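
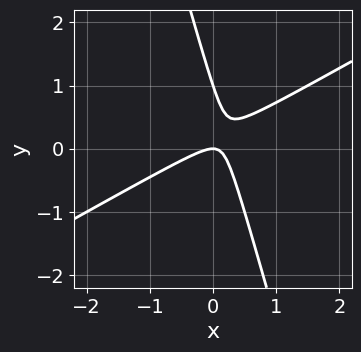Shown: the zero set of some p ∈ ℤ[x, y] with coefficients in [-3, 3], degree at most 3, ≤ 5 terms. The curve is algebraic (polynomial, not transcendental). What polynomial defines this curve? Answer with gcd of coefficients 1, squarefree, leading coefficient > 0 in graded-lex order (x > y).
1. Degree: the shape is more complex than any degree-1 curve, so deg p = 2.
2. Checking where it meets the axes: one x-axis crossing is at x = 0; the y-axis gridline crossings are at y ∈ {0, 1}.
3. The integer polynomial consistent with all of this is the stated p.

2*x^2 - 3*x*y - y^2 + y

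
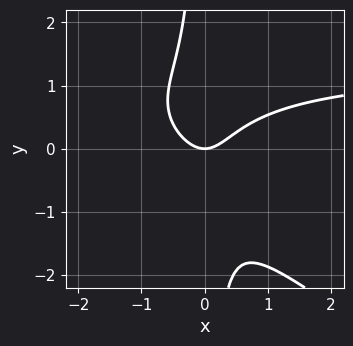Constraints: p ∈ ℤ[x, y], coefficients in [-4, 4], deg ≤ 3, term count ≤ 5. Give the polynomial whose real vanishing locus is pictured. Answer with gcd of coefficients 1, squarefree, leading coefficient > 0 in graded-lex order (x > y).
(a) The degree is 3 — a generic line meets the curve in up to 3 points.
(b) From the axis intercepts and sections: it crosses the y-axis at the gridline y = 0; one x-axis crossing is at x = 0.
(c) Assembling these constraints gives the stated polynomial.

2*x^2*y + 3*x*y^2 - 3*x^2 + 2*y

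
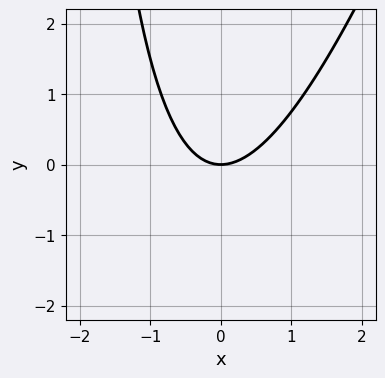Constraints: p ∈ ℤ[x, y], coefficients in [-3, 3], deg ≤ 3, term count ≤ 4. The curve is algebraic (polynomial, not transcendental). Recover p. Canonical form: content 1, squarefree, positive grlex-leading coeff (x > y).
3*x^2 - x*y - 3*y

The degree is 2 — the shape is more complex than any degree-1 curve.
Checking where it meets the axes: one y-axis crossing is at y = 0; one x-axis crossing is at x = 0.
Assembling these constraints gives the stated polynomial.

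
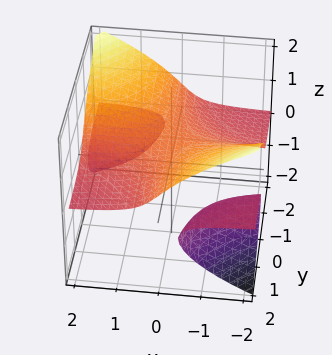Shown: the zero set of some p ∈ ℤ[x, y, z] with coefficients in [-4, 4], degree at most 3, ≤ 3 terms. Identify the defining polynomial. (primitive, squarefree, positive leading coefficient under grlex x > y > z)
3*x*y*z + 3*z^3 - 1

The picture has 3 separate pieces. They look like related sheets of one shape, so recover p as a whole.
deg p = 3. A generic line meets the surface in up to 3 points.
Against the integer gridlines: no y-intercept at any integer in the box; it misses every integer gridline on the x-axis.
Assembling these constraints gives the stated polynomial.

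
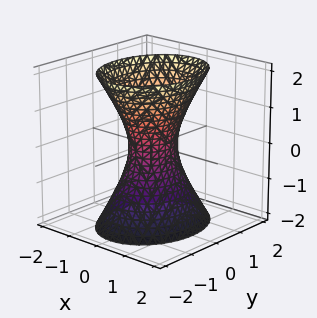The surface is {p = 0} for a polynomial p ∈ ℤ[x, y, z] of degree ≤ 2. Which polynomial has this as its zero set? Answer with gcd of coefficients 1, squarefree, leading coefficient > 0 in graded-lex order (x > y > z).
First, deg p = 2. One connected sheet with a waist; a quadric.
Then, symmetries: mirror symmetry x ↦ −x ⇒ only even powers of x; the y ↦ −y reflection is a symmetry, so y appears only in even powers; mirror symmetry z ↦ −z ⇒ only even powers of z.
Next, against the integer gridlines: no z-intercept at any integer in the box.
Finally, solving for integer coefficients yields p as stated.

3*x^2 + 2*y^2 - z^2 - 1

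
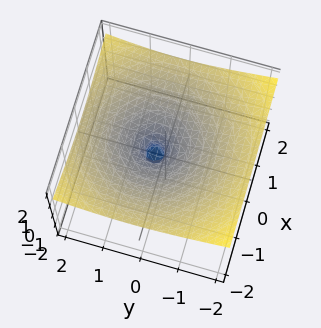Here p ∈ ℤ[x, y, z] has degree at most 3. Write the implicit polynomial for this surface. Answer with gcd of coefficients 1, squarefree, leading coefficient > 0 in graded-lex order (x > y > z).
1. The degree is 3 — the shape is more complex than any degree-2 surface.
2. From the axis intercepts and sections: one x-axis crossing is at x = 0; one z-axis crossing is at z = 0; one y-axis crossing is at y = 0.
3. The integer polynomial consistent with all of this is the stated p.

3*z^3 - 2*x^2 - 2*y^2 + y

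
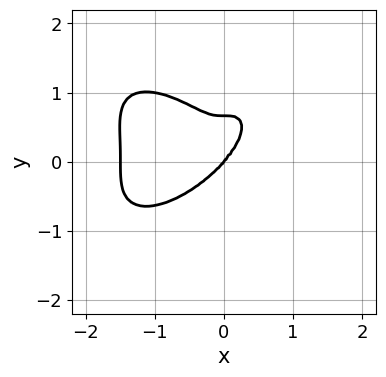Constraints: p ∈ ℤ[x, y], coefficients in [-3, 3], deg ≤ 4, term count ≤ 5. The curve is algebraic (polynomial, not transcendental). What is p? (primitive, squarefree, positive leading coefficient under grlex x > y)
2*x^4 + 3*y^4 + 3*x^3 - 2*y^3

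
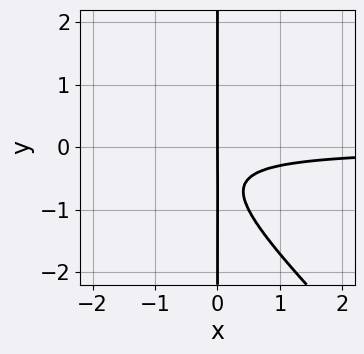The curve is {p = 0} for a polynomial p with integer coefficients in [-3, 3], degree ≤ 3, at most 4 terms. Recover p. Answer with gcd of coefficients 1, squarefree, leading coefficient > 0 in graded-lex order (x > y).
Degree: no degree-2 curve has this shape, so deg p = 3.
Against the integer gridlines: every point of the y-axis in the box is on the curve; it meets the x-axis at x = 0 (among the integer gridlines).
Assembling these constraints gives the stated polynomial.

2*x^2*y + 2*x*y^2 + 2*x*y + x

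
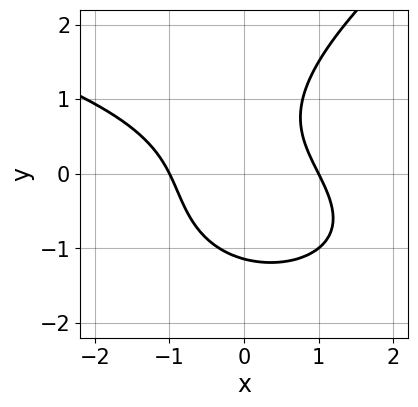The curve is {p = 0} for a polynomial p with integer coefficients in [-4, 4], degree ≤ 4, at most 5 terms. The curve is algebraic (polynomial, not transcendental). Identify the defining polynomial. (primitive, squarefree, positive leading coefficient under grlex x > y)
deg p = 3. The shape is more complex than any degree-2 curve.
From the axis intercepts and sections: the x-axis gridline crossings are at x ∈ {-1, 1}.
The integer polynomial consistent with all of this is the stated p.

x*y^2 - 2*y^3 + 3*x^2 + 3*x*y - 3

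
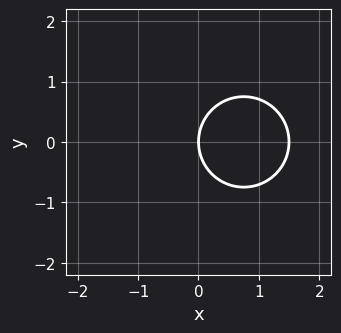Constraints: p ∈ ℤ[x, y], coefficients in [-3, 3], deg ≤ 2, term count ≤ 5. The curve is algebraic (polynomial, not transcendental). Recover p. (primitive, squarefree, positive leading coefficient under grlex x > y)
2*x^2 + 2*y^2 - 3*x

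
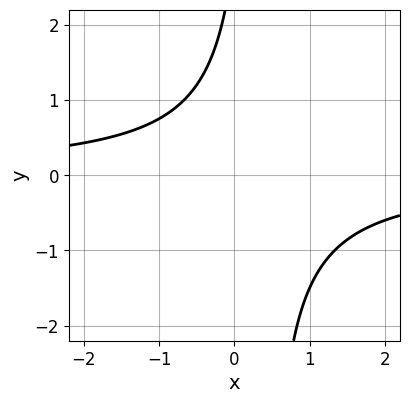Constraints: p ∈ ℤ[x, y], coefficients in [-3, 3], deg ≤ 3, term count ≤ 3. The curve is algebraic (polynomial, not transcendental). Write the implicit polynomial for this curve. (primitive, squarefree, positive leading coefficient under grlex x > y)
Degree: a generic line meets the curve in up to 2 points, so deg p = 2.
From the axis intercepts and sections: the curve avoids every integer y-axis point in the box; no x-intercept at any integer in the box.
Fitting integer coefficients to these (and the overall shape) gives p.

3*x*y - y + 3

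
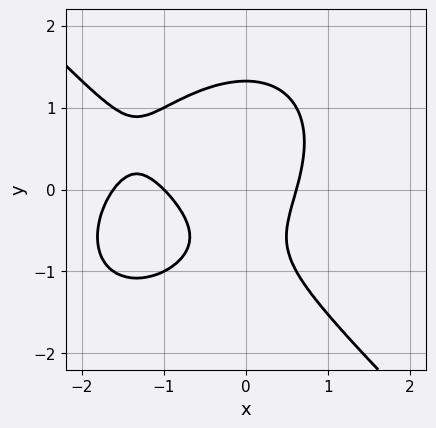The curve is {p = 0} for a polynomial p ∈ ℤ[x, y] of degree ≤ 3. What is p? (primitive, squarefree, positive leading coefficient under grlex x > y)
1. Degree: a generic line meets the curve in up to 3 points, so deg p = 3.
2. Reading off the gridlines: it crosses the x-axis at the gridline x = -1.
3. These observations pin down the coefficients.

x^3 + y^3 + 2*x^2 - y - 1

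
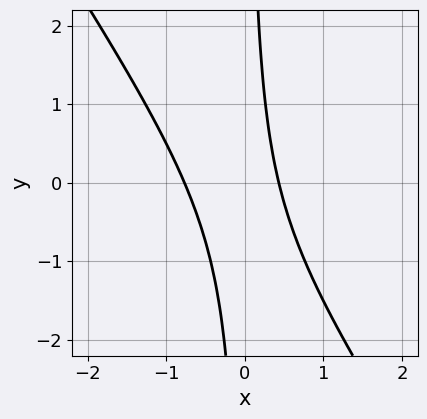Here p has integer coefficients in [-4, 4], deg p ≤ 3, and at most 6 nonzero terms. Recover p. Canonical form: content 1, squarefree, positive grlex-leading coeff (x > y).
3*x^2 + 2*x*y + x - 1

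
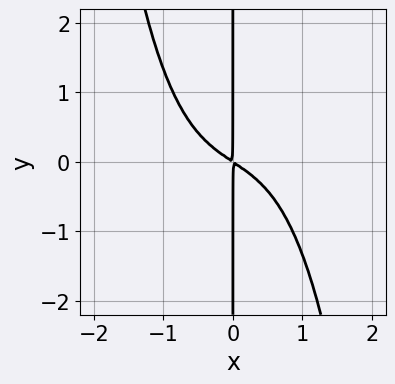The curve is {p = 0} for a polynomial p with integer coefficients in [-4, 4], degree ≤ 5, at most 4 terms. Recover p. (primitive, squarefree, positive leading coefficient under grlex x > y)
(a) The degree is 4 — no degree-3 curve has this shape.
(b) Observable constraints: every point of the y-axis in the box is on the curve.
(c) Assembling these constraints gives the stated polynomial.

2*x^4 + 2*x^2 + 3*x*y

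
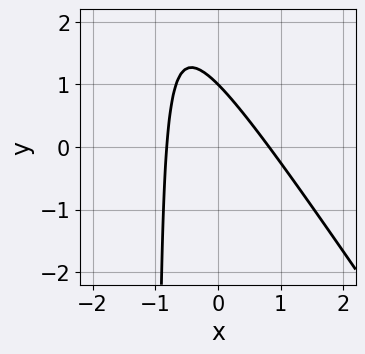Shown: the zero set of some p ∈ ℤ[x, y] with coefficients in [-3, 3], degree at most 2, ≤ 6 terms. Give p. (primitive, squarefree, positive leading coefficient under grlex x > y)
(a) The degree is 2 — no degree-1 curve has this shape.
(b) From the axis intercepts and sections: one y-axis crossing is at y = 1.
(c) Fitting integer coefficients to these (and the overall shape) gives p.

3*x^2 + 2*x*y + 2*y - 2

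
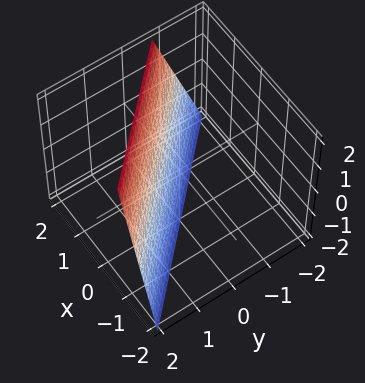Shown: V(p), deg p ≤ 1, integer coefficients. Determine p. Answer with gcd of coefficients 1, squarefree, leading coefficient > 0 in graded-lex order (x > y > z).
3*x + 3*y - z - 2

1. The degree is 1 — the surface is flat (a plane).
2. Reading off the gridlines: it crosses the z-axis at the gridline z = -2.
3. Together with the visible shape, these determine p as stated.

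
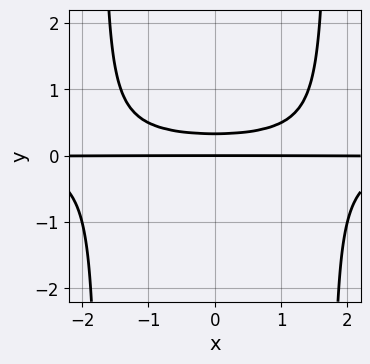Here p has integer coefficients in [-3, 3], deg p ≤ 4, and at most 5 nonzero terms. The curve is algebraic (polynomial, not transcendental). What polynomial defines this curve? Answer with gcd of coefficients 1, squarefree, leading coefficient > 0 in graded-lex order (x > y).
First, deg p = 4. No degree-3 curve has this shape.
Next, symmetries: the x ↦ −x reflection is a symmetry, so x appears only in even powers.
Next, reading off the gridlines: it meets the y-axis at y = 0 (among the integer gridlines); the visible x-axis segment lies entirely on the curve.
Finally, assembling these constraints gives the stated polynomial.

x^2*y^2 - 3*y^2 + y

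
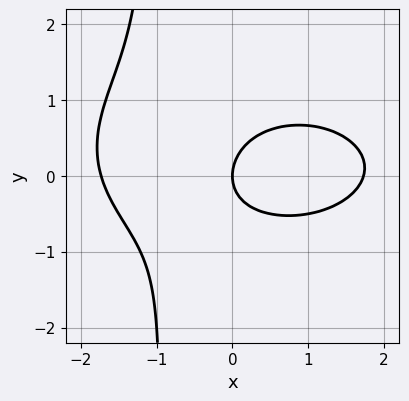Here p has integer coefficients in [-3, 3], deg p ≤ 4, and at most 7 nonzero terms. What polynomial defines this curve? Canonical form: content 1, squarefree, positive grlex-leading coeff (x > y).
x^3 + 3*x*y^2 - x*y + 3*y^2 - 3*x

1. Degree: a generic line meets the curve in up to 3 points, so deg p = 3.
2. From the visible intercepts: one y-axis crossing is at y = 0; one x-axis crossing is at x = 0.
3. Matching integer coefficients to the picture gives p.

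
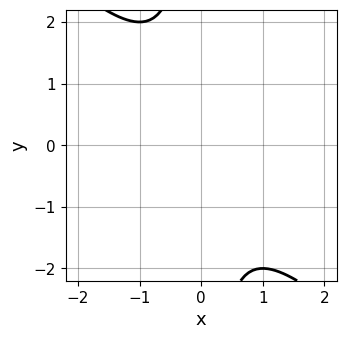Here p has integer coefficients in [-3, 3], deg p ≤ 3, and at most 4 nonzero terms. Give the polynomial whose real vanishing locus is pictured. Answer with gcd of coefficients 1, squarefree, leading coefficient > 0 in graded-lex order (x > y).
x^2 + x*y + 1

(a) Degree: a generic line meets the curve in up to 2 points, so deg p = 2.
(b) From the visible intercepts: no y-intercept at any integer in the box; no x-intercept at any integer in the box.
(c) These observations pin down the coefficients.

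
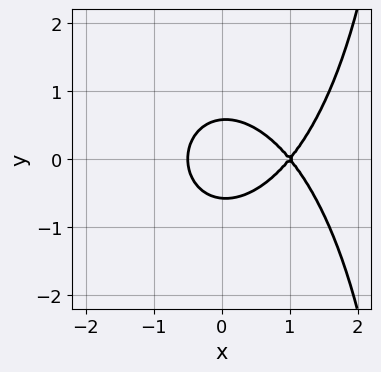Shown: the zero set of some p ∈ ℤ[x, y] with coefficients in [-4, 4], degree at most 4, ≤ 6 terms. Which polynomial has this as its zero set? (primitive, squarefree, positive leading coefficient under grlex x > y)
deg p = 3. A generic line meets the curve in up to 3 points.
Symmetries: it's symmetric under y → −y, forcing even powers of y.
Reading off the gridlines: it meets the x-axis at x = 1 (among the integer gridlines).
Putting this together gives p.

2*x^3 + x*y^2 - 3*x^2 - 3*y^2 + 1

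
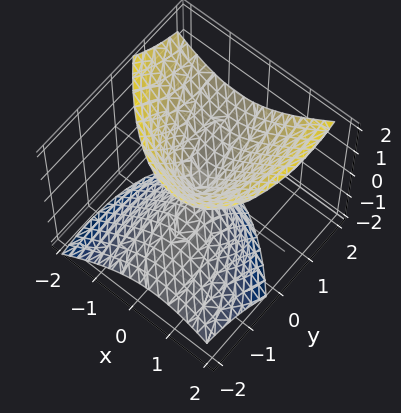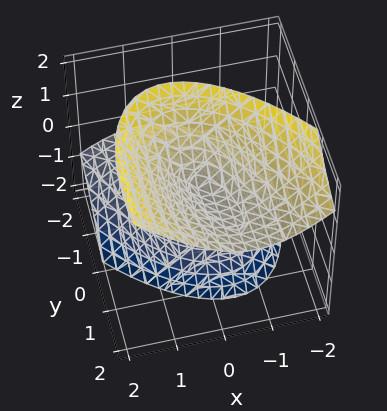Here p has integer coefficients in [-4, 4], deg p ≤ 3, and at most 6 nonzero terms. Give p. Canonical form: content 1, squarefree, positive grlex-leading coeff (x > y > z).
3*x^2 + 2*x*y + y^2 - 3*y*z - 2*z^2

First, I count 2 distinct pieces.
Next, the degree is 2 — no degree-1 surface has this shape.
Then, from the axis intercepts and sections: one z-axis crossing is at z = 0; it crosses the x-axis at the gridline x = 0.
Finally, fitting integer coefficients to these (and the overall shape) gives p.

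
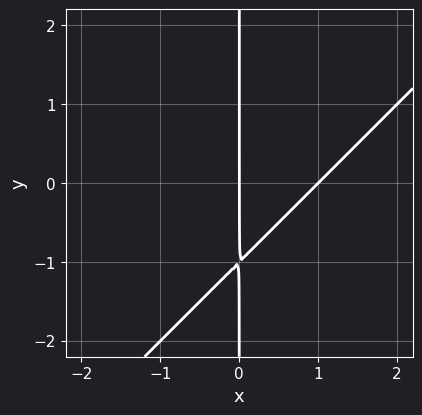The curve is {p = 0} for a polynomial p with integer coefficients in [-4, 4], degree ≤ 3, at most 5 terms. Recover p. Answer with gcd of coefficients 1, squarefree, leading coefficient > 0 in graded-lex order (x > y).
(a) The degree is 2 — the shape is more complex than any degree-1 curve.
(b) Reading off the gridlines: every point of the y-axis in the box is on the curve; among the integer gridlines, it crosses the x-axis at x ∈ {0, 1}.
(c) The integer polynomial consistent with all of this is the stated p.

x^2 - x*y - x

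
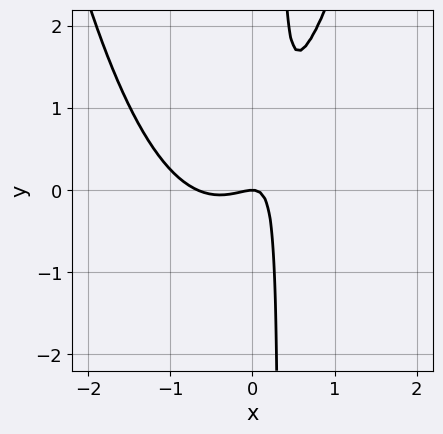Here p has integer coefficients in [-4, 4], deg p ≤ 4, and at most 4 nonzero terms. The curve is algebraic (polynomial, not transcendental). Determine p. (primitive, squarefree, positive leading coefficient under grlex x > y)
(a) The degree is 3 — no degree-2 curve has this shape.
(b) Observable constraints: one y-axis crossing is at y = 0; it crosses the x-axis at the gridline x = 0.
(c) Solving for integer coefficients yields p as stated.

3*x^3 + 2*x^2 - 3*x*y + y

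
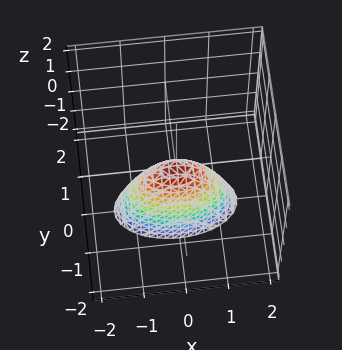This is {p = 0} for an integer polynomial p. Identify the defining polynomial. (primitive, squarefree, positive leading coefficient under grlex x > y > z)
(a) deg p = 2.
(b) Symmetries: the y ↦ −y reflection is a symmetry, so y appears only in even powers; mirror symmetry x ↦ −x ⇒ only even powers of x.
(c) From the visible intercepts: it crosses the y-axis at the gridline y = 0; one x-axis crossing is at x = 0; it crosses the z-axis at the gridline z = 0.
(d) Assembling these constraints gives the stated polynomial.

x^2 + 3*y^2 + z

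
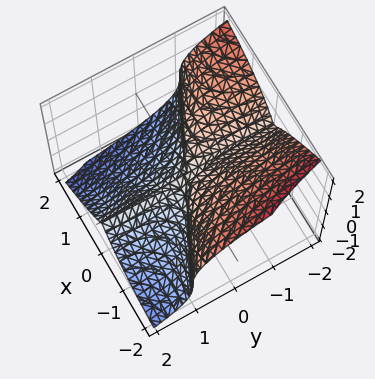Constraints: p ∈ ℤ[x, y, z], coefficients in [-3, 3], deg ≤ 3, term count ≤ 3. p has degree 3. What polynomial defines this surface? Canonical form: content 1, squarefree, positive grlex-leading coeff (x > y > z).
x^3 + 2*x^2*y + 2*z^3

First, the degree is 3 — a generic line meets the surface in up to 3 points.
Then, against the integer gridlines: it meets the z-axis at z = 0 (among the integer gridlines); it crosses the x-axis at the gridline x = 0; every point of the y-axis in the box is on the surface.
Finally, solving for integer coefficients yields p as stated.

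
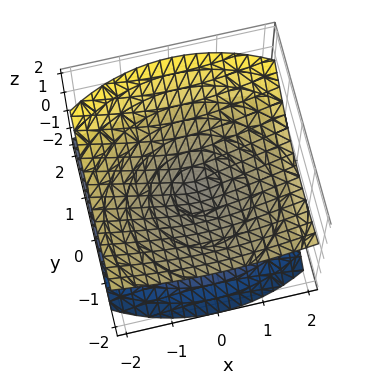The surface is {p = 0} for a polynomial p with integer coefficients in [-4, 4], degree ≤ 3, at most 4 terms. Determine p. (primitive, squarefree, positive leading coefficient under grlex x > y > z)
There are 2 components. Treating them together as one polynomial.
The degree is 2 — no degree-1 surface has this shape.
Reading off the gridlines: it meets the x-axis at x = 0 (among the integer gridlines); it crosses the y-axis at the gridline y = 0; one z-axis crossing is at z = 0.
Matching integer coefficients to the picture gives p.

x^2 + y^2 + 2*y*z - 3*z^2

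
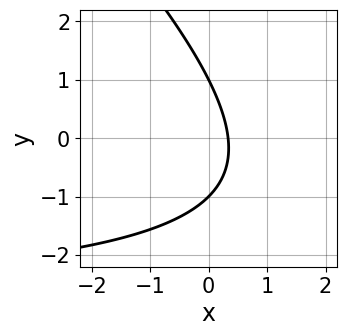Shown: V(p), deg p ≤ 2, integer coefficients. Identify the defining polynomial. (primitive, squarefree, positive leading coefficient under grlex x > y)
x*y + y^2 + 3*x - 1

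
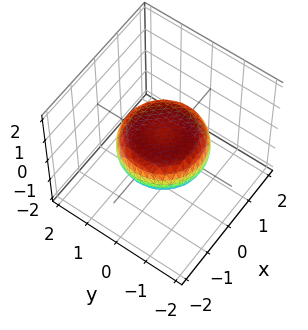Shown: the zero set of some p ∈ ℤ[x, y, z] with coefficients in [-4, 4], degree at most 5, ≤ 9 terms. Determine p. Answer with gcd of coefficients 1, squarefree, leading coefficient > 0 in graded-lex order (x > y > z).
First, degree: no degree-3 surface has this shape, so deg p = 4.
Next, symmetry: the surface is invariant under rotation about z: p = q(x² + y², z).
Then, against the integer gridlines: a circular section at z = 0 has radius between 1 and 2.
Finally, the integer polynomial consistent with all of this is the stated p.

x^4 + 2*x^2*y^2 + y^4 - x^2 - y^2 + 3*z^2 - 1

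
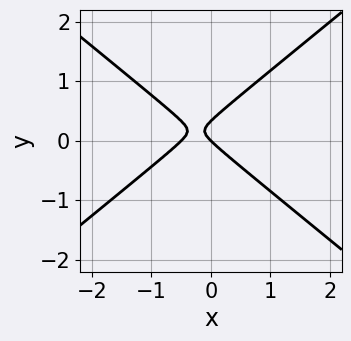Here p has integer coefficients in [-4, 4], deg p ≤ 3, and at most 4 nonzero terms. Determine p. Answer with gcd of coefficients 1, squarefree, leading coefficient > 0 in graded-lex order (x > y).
2*x^2 - 3*y^2 + x + y

Degree: no degree-1 curve has this shape, so deg p = 2.
Reading off the gridlines: one x-axis crossing is at x = 0; one y-axis crossing is at y = 0.
Assembling these constraints gives the stated polynomial.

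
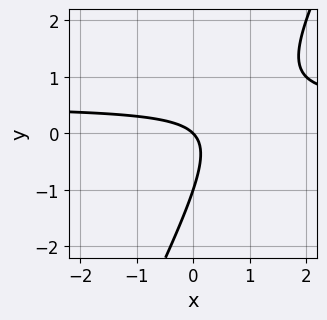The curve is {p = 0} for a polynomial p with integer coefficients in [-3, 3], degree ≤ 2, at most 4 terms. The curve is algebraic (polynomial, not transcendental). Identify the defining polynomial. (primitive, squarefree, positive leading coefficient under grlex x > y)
2*x*y - y^2 - x - y

(a) Degree: no degree-1 curve has this shape, so deg p = 2.
(b) Reading off the gridlines: among the integer gridlines, it crosses the y-axis at y ∈ {-1, 0}; it crosses the x-axis at the gridline x = 0.
(c) Assembling these constraints gives the stated polynomial.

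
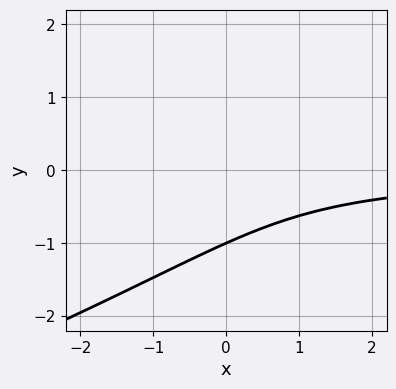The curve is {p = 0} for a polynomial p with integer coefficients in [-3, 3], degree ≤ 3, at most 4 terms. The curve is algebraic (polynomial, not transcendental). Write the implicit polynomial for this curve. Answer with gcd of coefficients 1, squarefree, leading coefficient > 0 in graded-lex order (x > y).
x*y^2 - 3*y^3 - 3*x*y - 3

1. deg p = 3. No degree-2 curve has this shape.
2. Reading off the gridlines: one y-axis crossing is at y = -1; no x-intercept at any integer in the box.
3. The integer polynomial consistent with all of this is the stated p.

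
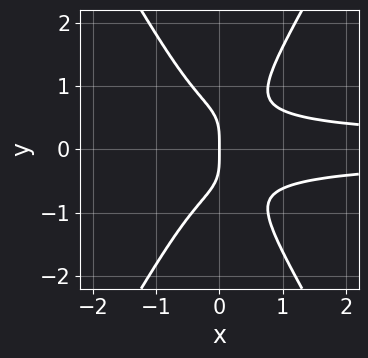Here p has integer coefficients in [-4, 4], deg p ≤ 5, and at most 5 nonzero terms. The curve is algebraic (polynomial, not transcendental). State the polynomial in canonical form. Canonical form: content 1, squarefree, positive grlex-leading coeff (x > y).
Degree: the shape is more complex than any degree-3 curve, so deg p = 4.
Symmetries: mirror symmetry y ↦ −y ⇒ only even powers of y.
From the axis intercepts and sections: it crosses the y-axis at the gridline y = 0; it crosses the x-axis at the gridline x = 0.
Putting this together gives p.

3*x^2*y^2 - y^4 - x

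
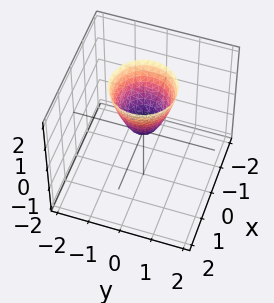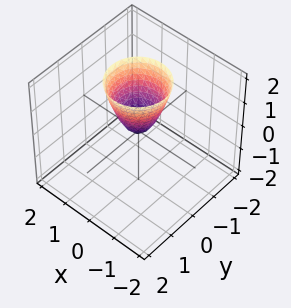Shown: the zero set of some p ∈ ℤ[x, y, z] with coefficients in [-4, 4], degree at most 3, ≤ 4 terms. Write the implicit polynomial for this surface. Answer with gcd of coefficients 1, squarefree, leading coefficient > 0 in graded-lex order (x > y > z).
2*x^2 + 2*y^2 - z

(a) deg p = 2. A single bowl opening along one axis; a quadric.
(b) Symmetries: rotational symmetry about the z-axis ⇒ p depends on x, y only through x² + y².
(c) Checking where it meets the axes: a circular section at z = 1 has radius between 0 and 1; it crosses the z-axis at the gridline z = 0.
(d) Fitting integer coefficients to these (and the overall shape) gives p.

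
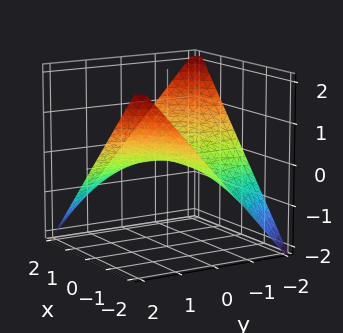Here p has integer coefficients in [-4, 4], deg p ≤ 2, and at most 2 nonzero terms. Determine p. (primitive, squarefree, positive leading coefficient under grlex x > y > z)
x*y + 2*z

First, deg p = 2. A saddle surface; a quadric.
Then, against the integer gridlines: the visible x-axis segment lies entirely on the surface; it crosses the z-axis at the gridline z = 0; the visible y-axis segment lies entirely on the surface.
Finally, together with the visible shape, these determine p as stated.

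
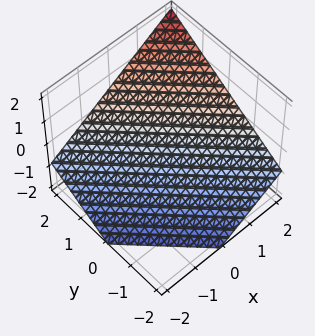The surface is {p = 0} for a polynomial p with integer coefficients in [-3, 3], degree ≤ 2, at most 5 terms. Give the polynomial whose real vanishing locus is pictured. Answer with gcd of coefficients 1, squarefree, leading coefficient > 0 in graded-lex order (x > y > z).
2*x + 2*y - 3*z - 2

1. Degree: every cross-section is a straight line — this is a plane, so deg p = 1.
2. Checking where it meets the axes: it meets the y-axis at y = 1 (among the integer gridlines); it meets the x-axis at x = 1 (among the integer gridlines).
3. Putting this together gives p.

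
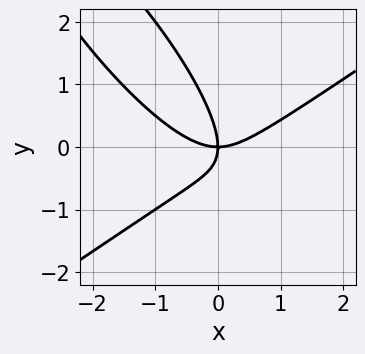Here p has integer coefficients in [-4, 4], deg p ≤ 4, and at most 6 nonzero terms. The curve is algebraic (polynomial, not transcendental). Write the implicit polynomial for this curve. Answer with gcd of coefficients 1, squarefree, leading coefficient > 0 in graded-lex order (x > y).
1. Degree: no degree-2 curve has this shape, so deg p = 3.
2. Reading off the gridlines: one y-axis crossing is at y = 0; one x-axis crossing is at x = 0.
3. Together with the visible shape, these determine p as stated.

2*x^3 - 3*x*y^2 - 2*y^3 - 3*x*y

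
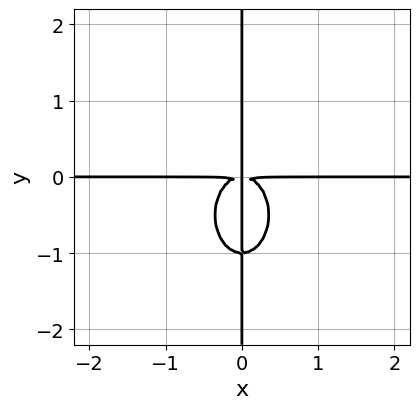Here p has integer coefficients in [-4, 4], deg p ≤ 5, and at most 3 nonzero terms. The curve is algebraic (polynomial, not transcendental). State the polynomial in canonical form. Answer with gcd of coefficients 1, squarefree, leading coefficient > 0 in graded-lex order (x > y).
2*x^3*y + x*y^3 + x*y^2

1. deg p = 4.
2. Observable constraints: the visible y-axis segment lies entirely on the curve; every point of the x-axis in the box is on the curve.
3. Putting this together gives p.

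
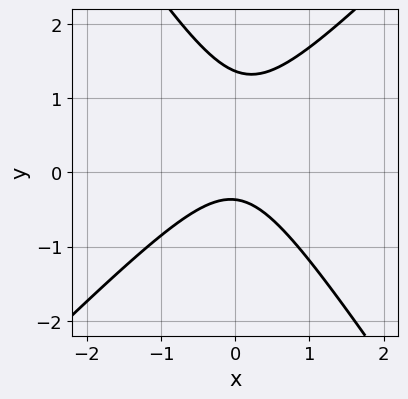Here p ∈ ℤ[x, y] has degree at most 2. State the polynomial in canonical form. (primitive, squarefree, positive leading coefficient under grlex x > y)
3*x^2 - x*y - 2*y^2 + 2*y + 1

1. Degree: no degree-1 curve has this shape, so deg p = 2.
2. Against the integer gridlines: the curve avoids every integer x-axis point in the box.
3. Fitting integer coefficients to these (and the overall shape) gives p.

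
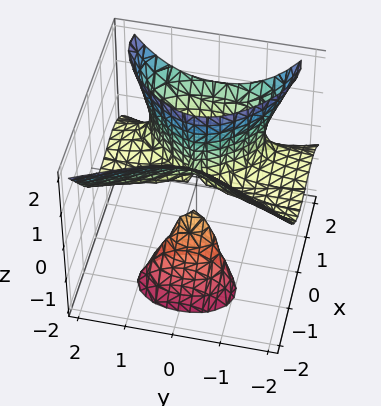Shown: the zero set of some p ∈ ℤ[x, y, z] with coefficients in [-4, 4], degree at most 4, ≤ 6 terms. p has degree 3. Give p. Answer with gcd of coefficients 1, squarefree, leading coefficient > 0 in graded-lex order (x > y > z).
(a) The picture has 2 separate pieces. Treating them together as one polynomial.
(b) deg p = 3. No degree-2 surface has this shape.
(c) Reading off the gridlines: every point of the y-axis in the box is on the surface; the visible z-axis segment lies entirely on the surface.
(d) Assembling these constraints gives the stated polynomial.

2*x^3 - 2*x*z^2 + 2*y^2*z - 3*x^2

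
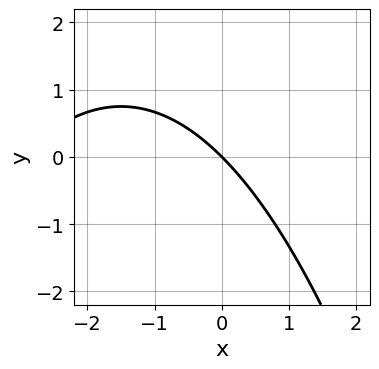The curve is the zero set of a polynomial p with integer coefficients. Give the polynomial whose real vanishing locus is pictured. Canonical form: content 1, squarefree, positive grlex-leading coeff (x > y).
deg p = 2. A generic line meets the curve in up to 2 points.
From the visible intercepts: one x-axis crossing is at x = 0; it meets the y-axis at y = 0 (among the integer gridlines).
Matching integer coefficients to the picture gives p.

x^2 + 3*x + 3*y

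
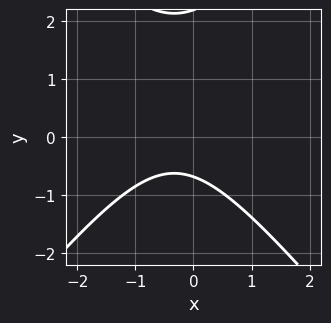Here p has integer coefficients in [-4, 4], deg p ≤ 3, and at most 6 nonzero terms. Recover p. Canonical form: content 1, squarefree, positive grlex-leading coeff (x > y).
3*x^2 - 2*y^2 + 2*x + 3*y + 3

The degree is 2 — no degree-1 curve has this shape.
From the axis intercepts and sections: no x-intercept at any integer in the box.
The integer polynomial consistent with all of this is the stated p.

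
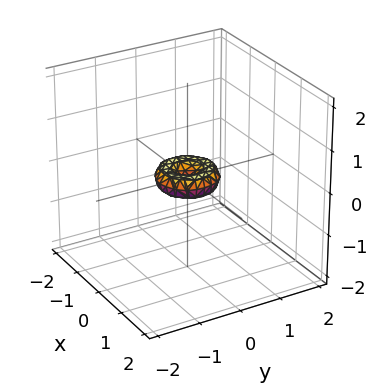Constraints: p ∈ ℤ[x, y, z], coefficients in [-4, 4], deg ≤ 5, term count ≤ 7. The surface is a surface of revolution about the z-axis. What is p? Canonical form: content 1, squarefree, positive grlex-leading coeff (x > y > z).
First, degree: the shape is more complex than any degree-3 surface, so deg p = 4.
Then, symmetries: the z-axis is an axis of rotation, so x and y enter only as x² + y².
Then, checking where it meets the axes: a circular section at z = 0 has radius between 0 and 1; one x-axis crossing is at x = 0.
Finally, matching integer coefficients to the picture gives p.

2*x^4 + 4*x^2*y^2 + 2*y^4 - x^2 - y^2 + 2*z^2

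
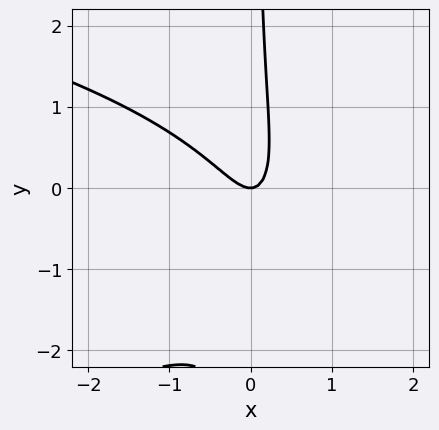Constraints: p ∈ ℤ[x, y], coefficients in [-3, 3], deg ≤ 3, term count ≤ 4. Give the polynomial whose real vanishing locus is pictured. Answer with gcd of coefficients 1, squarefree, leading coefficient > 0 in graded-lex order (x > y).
2*x*y^2 + 3*x^2 + 2*x*y - y

(a) The degree is 3 — a generic line meets the curve in up to 3 points.
(b) Observable constraints: it crosses the y-axis at the gridline y = 0; one x-axis crossing is at x = 0.
(c) These observations pin down the coefficients.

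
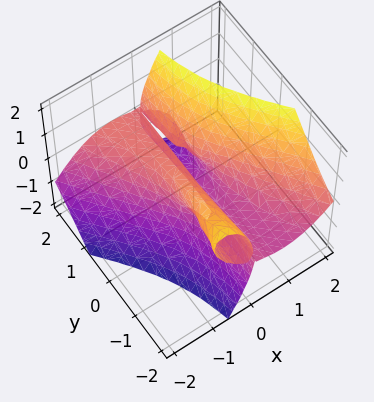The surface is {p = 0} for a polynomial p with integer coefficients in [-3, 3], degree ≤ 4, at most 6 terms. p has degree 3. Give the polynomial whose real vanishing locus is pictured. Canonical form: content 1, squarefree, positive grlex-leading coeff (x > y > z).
3*x^3 + 2*x^2*y + 3*x*y*z - z^3 - x

First, degree: the shape is more complex than any degree-2 surface, so deg p = 3.
Then, from the visible intercepts: it crosses the z-axis at the gridline z = 0; every point of the y-axis in the box is on the surface.
Finally, together with the visible shape, these determine p as stated.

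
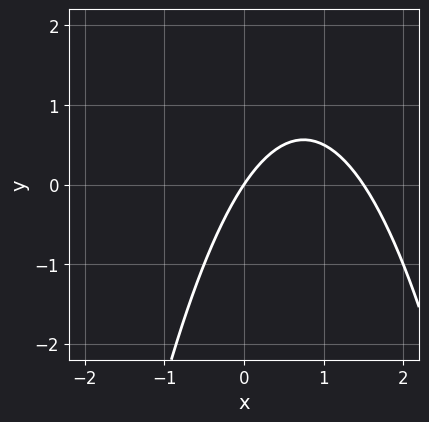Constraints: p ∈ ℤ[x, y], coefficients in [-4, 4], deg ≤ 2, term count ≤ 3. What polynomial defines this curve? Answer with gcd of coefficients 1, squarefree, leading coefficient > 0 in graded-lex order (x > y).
2*x^2 - 3*x + 2*y

First, degree: the shape is more complex than any degree-1 curve, so deg p = 2.
Next, from the axis intercepts and sections: it meets the x-axis at x = 0 (among the integer gridlines); it crosses the y-axis at the gridline y = 0.
Finally, matching integer coefficients to the picture gives p.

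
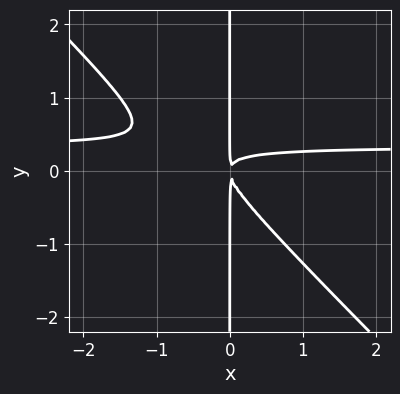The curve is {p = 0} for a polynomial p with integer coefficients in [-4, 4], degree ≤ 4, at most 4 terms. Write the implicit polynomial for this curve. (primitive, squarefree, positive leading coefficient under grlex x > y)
First, degree: no degree-2 curve has this shape, so deg p = 3.
Then, checking where it meets the axes: the visible y-axis segment lies entirely on the curve.
Finally, these observations pin down the coefficients.

3*x^2*y + 3*x*y^2 - x^2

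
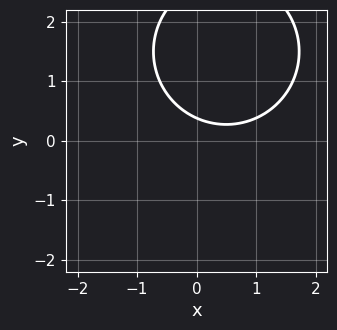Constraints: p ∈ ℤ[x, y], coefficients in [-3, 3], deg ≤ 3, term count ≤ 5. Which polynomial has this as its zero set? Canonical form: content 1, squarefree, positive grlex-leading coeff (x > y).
x^2 + y^2 - x - 3*y + 1

deg p = 2. A generic line meets the curve in up to 2 points.
Observable constraints: the curve avoids every integer x-axis point in the box.
Together with the visible shape, these determine p as stated.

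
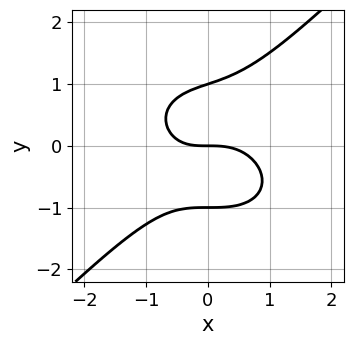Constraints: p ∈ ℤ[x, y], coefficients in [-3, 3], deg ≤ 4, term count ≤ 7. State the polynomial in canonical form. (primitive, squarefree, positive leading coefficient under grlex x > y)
2*x^3 + x*y^2 - 3*y^3 + x*y + 3*y

First, the degree is 3 — no degree-2 curve has this shape.
Then, reading off the gridlines: the y-axis gridline crossings are at y ∈ {-1, 0, 1}; it crosses the x-axis at the gridline x = 0.
Finally, solving for integer coefficients yields p as stated.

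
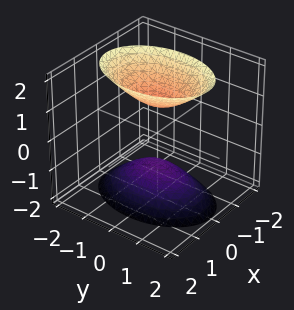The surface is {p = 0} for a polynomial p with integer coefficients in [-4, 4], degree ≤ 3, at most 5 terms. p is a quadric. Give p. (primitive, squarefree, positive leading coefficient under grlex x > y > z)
2*x^2 + y^2 - z^2 + 1

1. There are 2 components.
2. The degree is 2 — two separate bowl-shaped sheets opening away from each other; a quadric.
3. Symmetries: mirror symmetry x ↦ −x ⇒ only even powers of x; mirror symmetry y ↦ −y ⇒ only even powers of y; mirror symmetry z ↦ −z ⇒ only even powers of z.
4. Reading off the gridlines: it misses every integer gridline on the y-axis; no x-intercept at any integer in the box; the z-axis gridline crossings are at z ∈ {-1, 1}.
5. Assembling these constraints gives the stated polynomial.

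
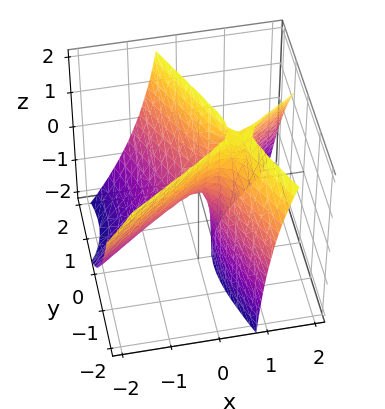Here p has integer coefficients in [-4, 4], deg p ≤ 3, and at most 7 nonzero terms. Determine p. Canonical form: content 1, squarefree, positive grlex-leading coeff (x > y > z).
3*x^2 - 3*x*y - 3*x*z - 2*y^2 + z

The degree is 2 — no degree-1 surface has this shape.
Reading off the gridlines: it meets the y-axis at y = 0 (among the integer gridlines); it meets the z-axis at z = 0 (among the integer gridlines).
Assembling these constraints gives the stated polynomial.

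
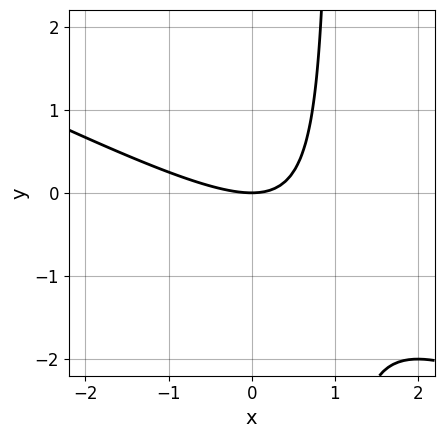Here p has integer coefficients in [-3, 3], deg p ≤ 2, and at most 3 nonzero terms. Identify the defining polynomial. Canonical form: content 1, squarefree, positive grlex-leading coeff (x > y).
x^2 + 2*x*y - 2*y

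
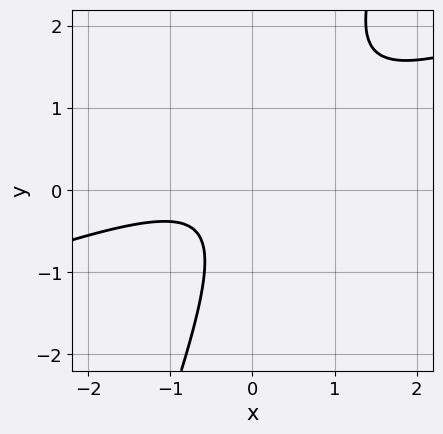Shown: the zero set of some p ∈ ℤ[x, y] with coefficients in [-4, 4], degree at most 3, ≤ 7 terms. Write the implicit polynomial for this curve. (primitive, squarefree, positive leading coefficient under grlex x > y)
x^2 - 3*x*y + y^2 + x + 1

First, the degree is 2 — no degree-1 curve has this shape.
Then, reading off the gridlines: the curve avoids every integer y-axis point in the box; it misses every integer gridline on the x-axis.
Finally, together with the visible shape, these determine p as stated.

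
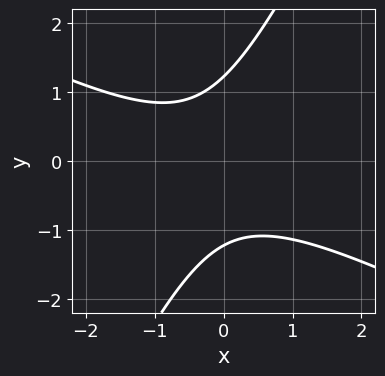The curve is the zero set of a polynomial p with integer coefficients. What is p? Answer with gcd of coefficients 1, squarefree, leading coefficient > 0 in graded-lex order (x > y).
(a) deg p = 2.
(b) Observable constraints: no x-intercept at any integer in the box.
(c) Fitting integer coefficients to these (and the overall shape) gives p.

2*x^2 + 3*x*y - 2*y^2 + x + 3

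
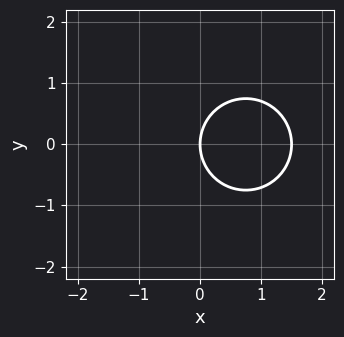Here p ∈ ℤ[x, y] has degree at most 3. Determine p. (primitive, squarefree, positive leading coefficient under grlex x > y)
2*x^2 + 2*y^2 - 3*x

The degree is 2 — no degree-1 curve has this shape.
Symmetries: the y ↦ −y reflection is a symmetry, so y appears only in even powers.
From the visible intercepts: it crosses the x-axis at the gridline x = 0; it crosses the y-axis at the gridline y = 0.
Assembling these constraints gives the stated polynomial.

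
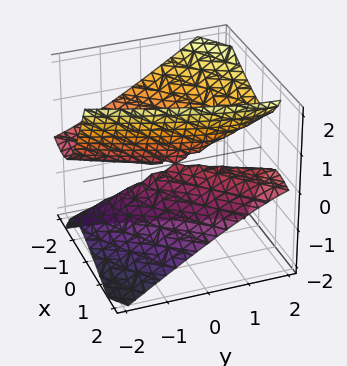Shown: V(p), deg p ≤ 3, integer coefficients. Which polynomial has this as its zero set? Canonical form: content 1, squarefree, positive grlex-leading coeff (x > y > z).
2*x^2 - 3*x*y + 3*x*z + y^2 - 2*z^2

First, there are 2 components. They look like related sheets of one shape, so recover p as a whole.
Then, degree: a generic line meets the surface in up to 2 points, so deg p = 2.
Then, from the axis intercepts and sections: it crosses the y-axis at the gridline y = 0; it crosses the x-axis at the gridline x = 0; it meets the z-axis at z = 0 (among the integer gridlines).
Finally, matching integer coefficients to the picture gives p.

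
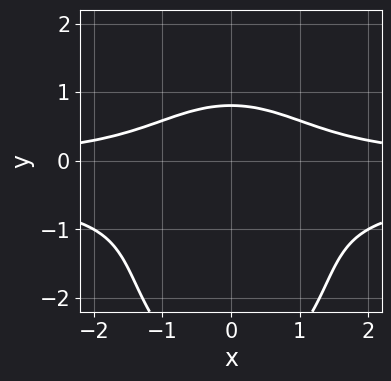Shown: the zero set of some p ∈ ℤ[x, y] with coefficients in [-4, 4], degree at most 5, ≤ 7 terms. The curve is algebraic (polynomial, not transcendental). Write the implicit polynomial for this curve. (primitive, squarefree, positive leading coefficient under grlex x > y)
2*x^2*y^2 + y^4 + x^2*y + 3*y^3 - 2

1. The degree is 4 — the shape is more complex than any degree-3 curve.
2. Symmetries: it's symmetric under x → −x, forcing even powers of x.
3. Reading off the gridlines: the curve avoids every integer x-axis point in the box.
4. Solving for integer coefficients yields p as stated.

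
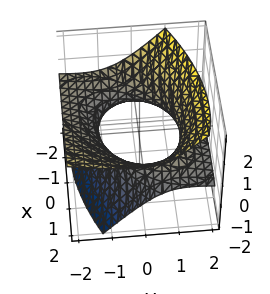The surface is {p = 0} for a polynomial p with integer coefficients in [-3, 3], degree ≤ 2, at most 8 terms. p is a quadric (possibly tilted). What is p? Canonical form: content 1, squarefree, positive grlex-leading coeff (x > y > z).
1. The degree is 2 — a generic line meets the surface in up to 2 points.
2. Against the integer gridlines: it misses every integer gridline on the z-axis.
3. Putting this together gives p.

x^2 - x*y + y^2 + 3*y*z - 3*z^2 - 2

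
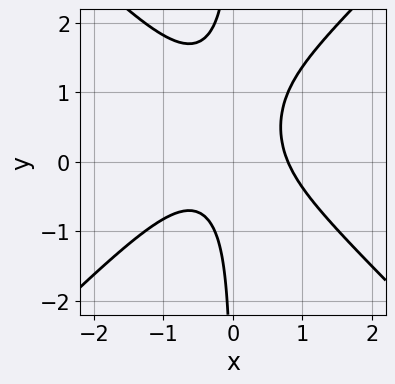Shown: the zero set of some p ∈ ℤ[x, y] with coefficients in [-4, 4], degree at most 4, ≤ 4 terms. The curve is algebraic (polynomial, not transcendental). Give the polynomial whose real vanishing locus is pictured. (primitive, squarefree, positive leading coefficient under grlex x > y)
First, deg p = 3. The shape is more complex than any degree-2 curve.
Then, against the integer gridlines: the curve avoids every integer y-axis point in the box.
Finally, fitting integer coefficients to these (and the overall shape) gives p.

2*x^3 - 2*x*y^2 + 2*x*y - 1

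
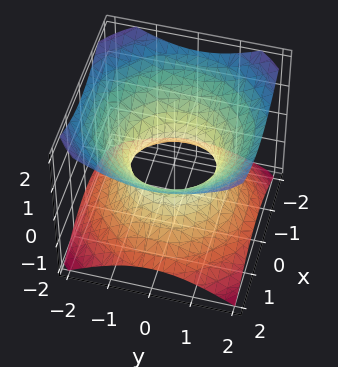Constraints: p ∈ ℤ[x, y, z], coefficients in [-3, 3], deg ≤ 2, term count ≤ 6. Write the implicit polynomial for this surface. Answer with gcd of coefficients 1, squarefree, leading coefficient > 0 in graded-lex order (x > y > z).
2*x^2 + 2*y^2 - 3*z^2 - 2

1. The degree is 2 — one connected sheet with a waist; a quadric.
2. By symmetry, the z-axis is an axis of rotation, so x and y enter only as x² + y²; the z ↦ −z reflection is a symmetry, so z appears only in even powers.
3. From the visible intercepts: the x-axis gridline crossings are at x ∈ {-1, 1}; a circular section at z = 0 has radius exactly 1; among the integer gridlines, it crosses the y-axis at y ∈ {-1, 1}; no z-intercept at any integer in the box.
4. Matching integer coefficients to the picture gives p.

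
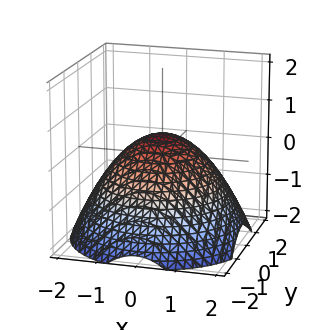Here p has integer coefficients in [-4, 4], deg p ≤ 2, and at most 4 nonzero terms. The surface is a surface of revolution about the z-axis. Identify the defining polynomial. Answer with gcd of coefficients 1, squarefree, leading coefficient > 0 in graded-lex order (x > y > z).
x^2 + y^2 + 2*z - 1

(a) deg p = 2. The shape is more complex than any degree-1 surface.
(b) By symmetry, the surface is invariant under rotation about z: p = q(x² + y², z).
(c) Reading off the gridlines: among the integer gridlines, it crosses the x-axis at x ∈ {-1, 1}; a circular section at z = -1 has radius between 1 and 2; among the integer gridlines, it crosses the y-axis at y ∈ {-1, 1}.
(d) Together with the visible shape, these determine p as stated.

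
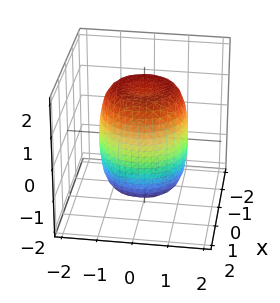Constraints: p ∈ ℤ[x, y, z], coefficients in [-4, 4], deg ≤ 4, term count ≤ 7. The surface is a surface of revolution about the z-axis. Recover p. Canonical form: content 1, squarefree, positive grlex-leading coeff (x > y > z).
deg p = 4.
Symmetry: the surface is invariant under rotation about z: p = q(x² + y², z).
Reading off the gridlines: a circular section at z = -1 has radius between 1 and 2.
Fitting integer coefficients to these (and the overall shape) gives p.

2*x^4 + 4*x^2*y^2 + 2*y^4 - 2*x^2 - 2*y^2 + z^2 - 2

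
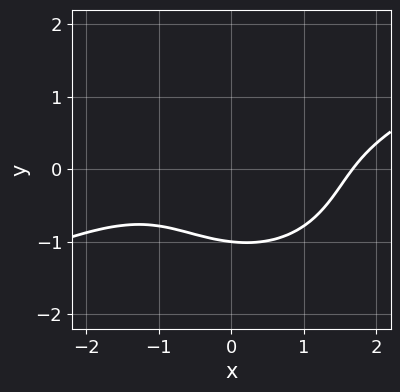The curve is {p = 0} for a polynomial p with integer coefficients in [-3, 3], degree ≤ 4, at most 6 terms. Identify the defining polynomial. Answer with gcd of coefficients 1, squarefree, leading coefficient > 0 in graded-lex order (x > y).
x^3 - 2*x^2*y - 3*y^3 - x - 3

(a) deg p = 3.
(b) Reading off the gridlines: it crosses the y-axis at the gridline y = -1.
(c) The integer polynomial consistent with all of this is the stated p.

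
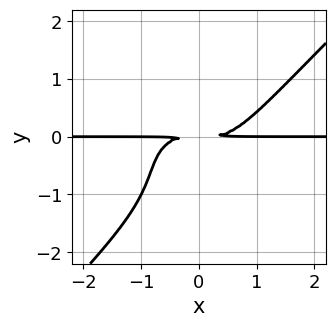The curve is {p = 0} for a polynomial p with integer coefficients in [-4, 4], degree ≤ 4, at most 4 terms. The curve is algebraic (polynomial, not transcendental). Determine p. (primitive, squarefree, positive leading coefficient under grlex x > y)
First, degree: no degree-3 curve has this shape, so deg p = 4.
Next, from the visible intercepts: every point of the x-axis in the box is on the curve.
Finally, matching integer coefficients to the picture gives p.

2*x^3*y - 2*y^4 - 3*y^3 - 3*y^2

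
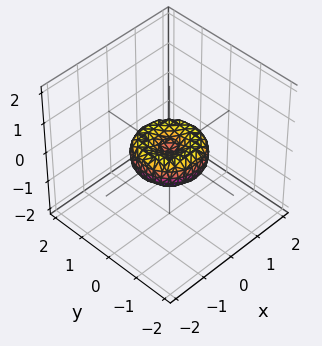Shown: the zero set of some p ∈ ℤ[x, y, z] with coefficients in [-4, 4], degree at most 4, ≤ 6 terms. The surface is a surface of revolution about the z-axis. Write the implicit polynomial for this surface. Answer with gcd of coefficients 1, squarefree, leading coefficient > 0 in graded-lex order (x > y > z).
First, degree: the shape is more complex than any degree-3 surface, so deg p = 4.
Then, by symmetry, the surface is invariant under rotation about z: p = q(x² + y², z).
Then, from the visible intercepts: among the integer gridlines, it crosses the y-axis at y ∈ {-1, 0, 1}; among the integer gridlines, it crosses the x-axis at x ∈ {-1, 0, 1}; a circular section at z = 0 has radius exactly 1.
Finally, fitting integer coefficients to these (and the overall shape) gives p.

2*x^4 + 4*x^2*y^2 + 2*y^4 - 2*x^2 - 2*y^2 + 3*z^2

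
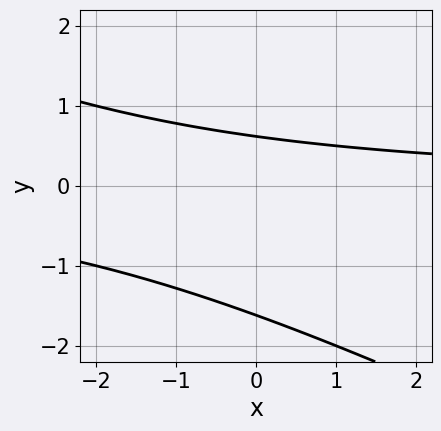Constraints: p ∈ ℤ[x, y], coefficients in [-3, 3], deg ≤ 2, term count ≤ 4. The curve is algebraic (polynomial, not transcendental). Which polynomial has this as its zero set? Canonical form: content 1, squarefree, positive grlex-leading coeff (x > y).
x*y + 2*y^2 + 2*y - 2

(a) The degree is 2 — no degree-1 curve has this shape.
(b) Observable constraints: the curve avoids every integer x-axis point in the box.
(c) These observations pin down the coefficients.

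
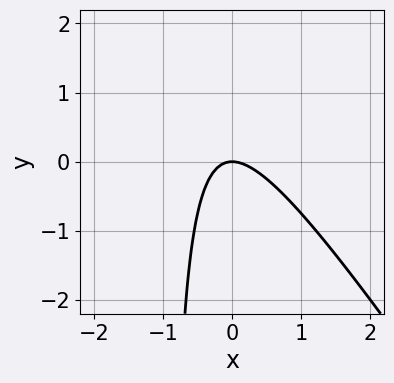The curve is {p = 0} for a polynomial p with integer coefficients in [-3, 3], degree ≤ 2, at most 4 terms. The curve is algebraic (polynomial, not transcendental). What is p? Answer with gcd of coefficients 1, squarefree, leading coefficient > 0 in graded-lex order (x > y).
Degree: no degree-1 curve has this shape, so deg p = 2.
From the visible intercepts: it meets the y-axis at y = 0 (among the integer gridlines); one x-axis crossing is at x = 0.
Together with the visible shape, these determine p as stated.

3*x^2 + 2*x*y + 2*y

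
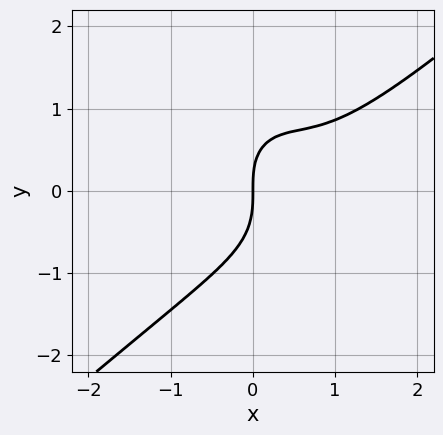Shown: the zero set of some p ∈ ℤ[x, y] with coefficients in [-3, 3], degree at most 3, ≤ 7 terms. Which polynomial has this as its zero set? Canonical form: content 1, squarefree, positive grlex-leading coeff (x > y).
(a) Degree: a generic line meets the curve in up to 3 points, so deg p = 3.
(b) Checking where it meets the axes: one y-axis crossing is at y = 0; it crosses the x-axis at the gridline x = 0.
(c) Fitting integer coefficients to these (and the overall shape) gives p.

3*x^3 - 2*x^2*y - 2*y^3 - 3*x^2 + 3*x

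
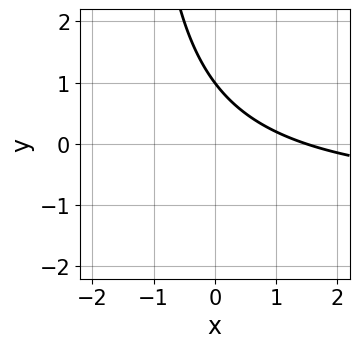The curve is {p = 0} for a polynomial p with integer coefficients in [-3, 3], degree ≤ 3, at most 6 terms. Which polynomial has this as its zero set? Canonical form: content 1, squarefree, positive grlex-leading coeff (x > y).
(a) deg p = 2. A generic line meets the curve in up to 2 points.
(b) Reading off the gridlines: it crosses the y-axis at the gridline y = 1.
(c) Assembling these constraints gives the stated polynomial.

2*x*y + 2*x + 3*y - 3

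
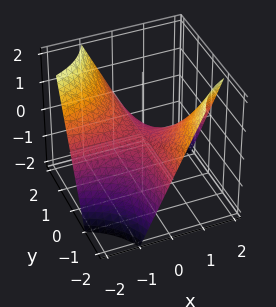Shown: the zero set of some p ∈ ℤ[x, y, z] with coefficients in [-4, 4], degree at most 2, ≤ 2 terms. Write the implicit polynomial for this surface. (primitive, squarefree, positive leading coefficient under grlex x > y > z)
x*y + z

First, deg p = 2.
Then, from the axis intercepts and sections: it meets the z-axis at z = 0 (among the integer gridlines); the visible x-axis segment lies entirely on the surface; every point of the y-axis in the box is on the surface.
Finally, the integer polynomial consistent with all of this is the stated p.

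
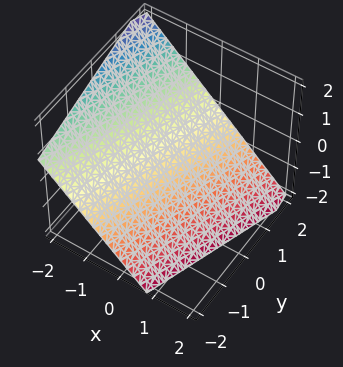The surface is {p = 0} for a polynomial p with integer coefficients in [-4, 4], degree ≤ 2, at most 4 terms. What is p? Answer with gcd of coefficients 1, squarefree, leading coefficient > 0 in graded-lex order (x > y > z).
3*x - y + 3*z + 2

1. Degree: the surface is flat (a plane), so deg p = 1.
2. From the visible intercepts: it crosses the y-axis at the gridline y = 2.
3. Together with the visible shape, these determine p as stated.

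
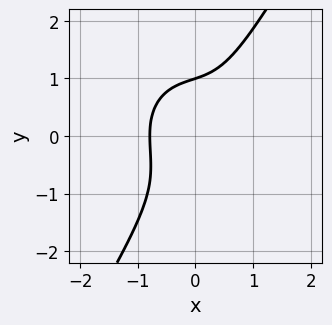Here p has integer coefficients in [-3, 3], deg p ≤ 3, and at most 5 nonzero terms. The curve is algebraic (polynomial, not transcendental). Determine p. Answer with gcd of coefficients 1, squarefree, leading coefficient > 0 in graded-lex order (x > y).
First, deg p = 3. A generic line meets the curve in up to 3 points.
Then, checking where it meets the axes: one y-axis crossing is at y = 1.
Finally, solving for integer coefficients yields p as stated.

2*x^3 + x*y^2 - y^3 + 1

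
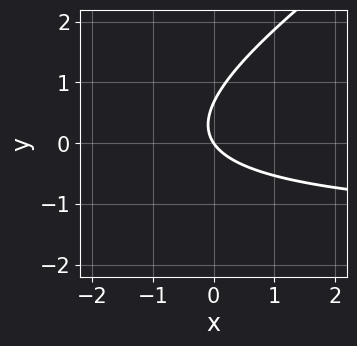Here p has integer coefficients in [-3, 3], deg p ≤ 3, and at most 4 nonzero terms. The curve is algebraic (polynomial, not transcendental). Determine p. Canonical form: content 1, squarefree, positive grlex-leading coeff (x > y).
1. The degree is 2 — the shape is more complex than any degree-1 curve.
2. Against the integer gridlines: it meets the x-axis at x = 0 (among the integer gridlines); it meets the y-axis at y = 0 (among the integer gridlines).
3. Putting this together gives p.

2*x*y - 3*y^2 + 3*x + 2*y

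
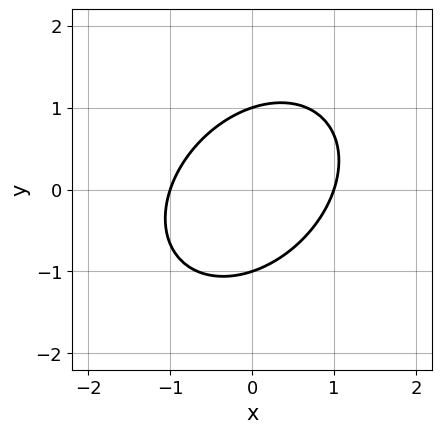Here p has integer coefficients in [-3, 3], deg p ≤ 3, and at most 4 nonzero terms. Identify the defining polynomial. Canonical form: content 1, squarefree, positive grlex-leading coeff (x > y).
1. Degree: the shape is more complex than any degree-1 curve, so deg p = 2.
2. Observable constraints: the y-axis gridline crossings are at y ∈ {-1, 1}; the x-axis gridline crossings are at x ∈ {-1, 1}.
3. Solving for integer coefficients yields p as stated.

3*x^2 - 2*x*y + 3*y^2 - 3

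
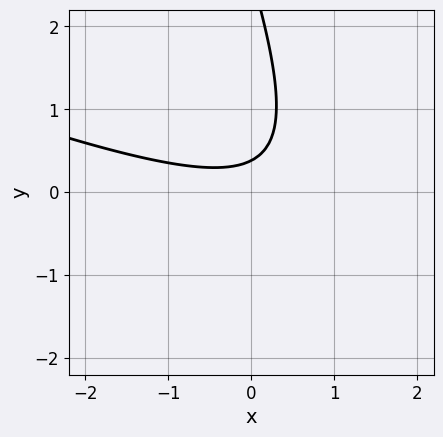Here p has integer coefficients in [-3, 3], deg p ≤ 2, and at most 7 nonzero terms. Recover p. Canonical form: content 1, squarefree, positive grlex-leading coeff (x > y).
x^2 + 3*x*y + y^2 - 3*y + 1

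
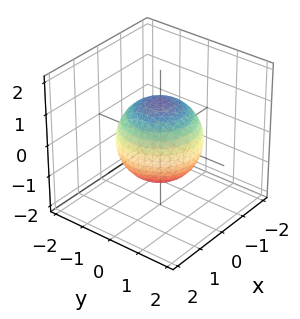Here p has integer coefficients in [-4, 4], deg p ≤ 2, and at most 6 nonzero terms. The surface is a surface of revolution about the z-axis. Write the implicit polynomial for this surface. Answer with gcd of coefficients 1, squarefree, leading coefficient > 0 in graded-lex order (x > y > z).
First, the degree is 2 — a generic line meets the surface in up to 2 points.
Next, symmetries: the z-axis is an axis of rotation, so x and y enter only as x² + y².
Next, from the visible intercepts: a circular section at z = 1 has radius between 0 and 1.
Finally, putting this together gives p.

2*x^2 + 2*y^2 + 2*z^2 - 3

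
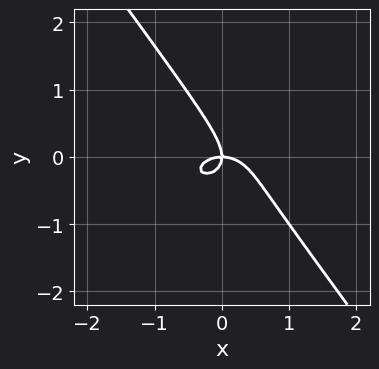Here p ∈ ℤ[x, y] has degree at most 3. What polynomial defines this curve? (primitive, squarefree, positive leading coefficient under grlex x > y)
Degree: the shape is more complex than any degree-2 curve, so deg p = 3.
Observable constraints: it meets the y-axis at y = 0 (among the integer gridlines); one x-axis crossing is at x = 0.
The integer polynomial consistent with all of this is the stated p.

2*x^3 + 3*x*y^2 + 3*y^3 + 2*x*y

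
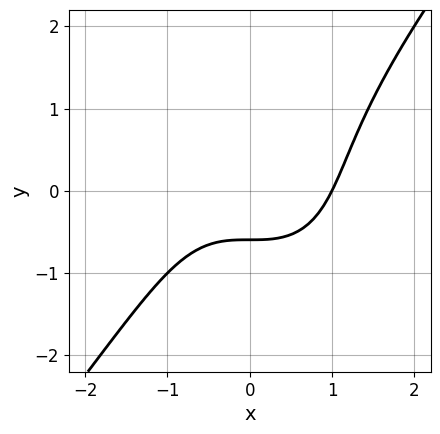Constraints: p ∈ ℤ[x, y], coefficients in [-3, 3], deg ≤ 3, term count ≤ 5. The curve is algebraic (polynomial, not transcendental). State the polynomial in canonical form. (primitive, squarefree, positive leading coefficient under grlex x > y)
2*x^3 - y^3 - 3*y - 2

deg p = 3.
From the visible intercepts: it crosses the x-axis at the gridline x = 1.
Matching integer coefficients to the picture gives p.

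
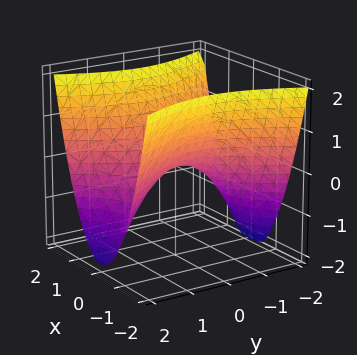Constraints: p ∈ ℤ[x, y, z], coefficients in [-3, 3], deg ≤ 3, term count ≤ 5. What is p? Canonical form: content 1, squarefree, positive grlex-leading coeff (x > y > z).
(a) Degree: a saddle surface; a quadric, so deg p = 2.
(b) Symmetries: mirror symmetry y ↦ −y ⇒ only even powers of y; mirror symmetry x ↦ −x ⇒ only even powers of x.
(c) Observable constraints: it meets the x-axis at x = 0 (among the integer gridlines); one y-axis crossing is at y = 0; it crosses the z-axis at the gridline z = 0.
(d) Together with the visible shape, these determine p as stated.

2*x^2 - y^2 - 2*z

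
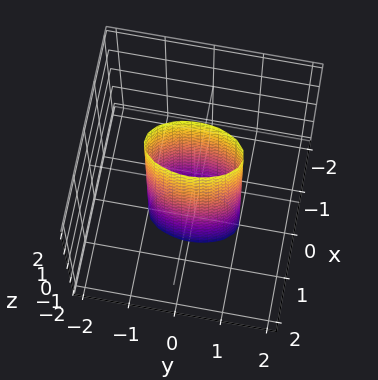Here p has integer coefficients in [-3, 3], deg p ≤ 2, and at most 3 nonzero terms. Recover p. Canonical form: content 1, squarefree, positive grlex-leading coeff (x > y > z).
1. The degree is 2 — a cylinder; a quadric.
2. Symmetries: mirror symmetry z ↦ −z ⇒ only even powers of z; the y ↦ −y reflection is a symmetry, so y appears only in even powers; it's symmetric under x → −x, forcing even powers of x.
3. Observable constraints: it misses every integer gridline on the z-axis; the y-axis gridline crossings are at y ∈ {-1, 1}.
4. Putting this together gives p.

3*x^2 + y^2 - 1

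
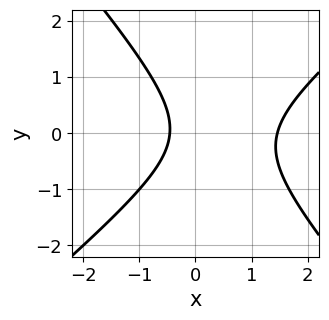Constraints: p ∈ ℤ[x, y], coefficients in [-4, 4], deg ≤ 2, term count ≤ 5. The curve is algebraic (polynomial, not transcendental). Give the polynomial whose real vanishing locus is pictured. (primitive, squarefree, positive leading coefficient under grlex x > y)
3*x^2 - x*y - 3*y^2 - 3*x - 2

Degree: a generic line meets the curve in up to 2 points, so deg p = 2.
Reading off the gridlines: no y-intercept at any integer in the box.
The integer polynomial consistent with all of this is the stated p.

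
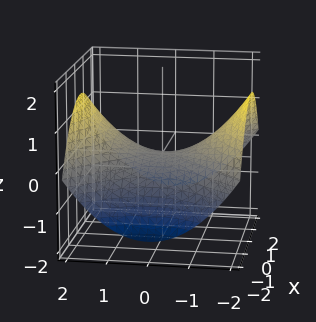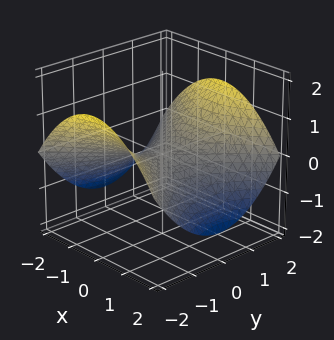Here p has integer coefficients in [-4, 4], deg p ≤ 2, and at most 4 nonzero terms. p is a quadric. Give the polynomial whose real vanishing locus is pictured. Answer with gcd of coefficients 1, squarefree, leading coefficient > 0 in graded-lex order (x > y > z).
x^2 - y^2 + 3*z

(a) deg p = 2.
(b) Symmetries: it's symmetric under y → −y, forcing even powers of y; it's symmetric under x → −x, forcing even powers of x.
(c) Checking where it meets the axes: it meets the z-axis at z = 0 (among the integer gridlines); it crosses the y-axis at the gridline y = 0; it crosses the x-axis at the gridline x = 0.
(d) Fitting integer coefficients to these (and the overall shape) gives p.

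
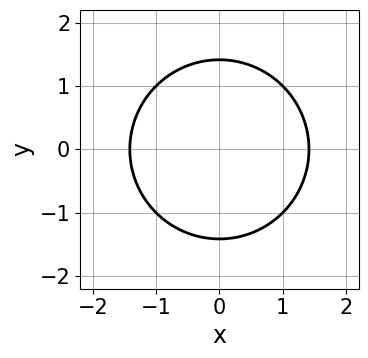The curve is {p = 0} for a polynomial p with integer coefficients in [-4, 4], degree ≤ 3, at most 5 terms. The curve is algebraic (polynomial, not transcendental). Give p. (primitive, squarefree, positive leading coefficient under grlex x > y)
First, the degree is 2 — the shape is more complex than any degree-1 curve.
Then, symmetries: it's symmetric under y → −y, forcing even powers of y; it's symmetric under x → −x, forcing even powers of x.
Finally, together with the visible shape, these determine p as stated.

x^2 + y^2 - 2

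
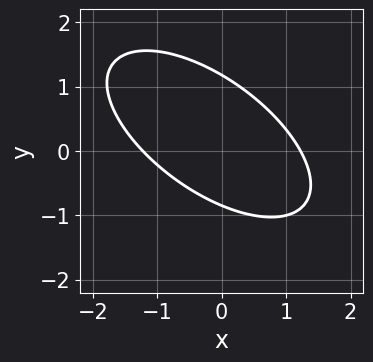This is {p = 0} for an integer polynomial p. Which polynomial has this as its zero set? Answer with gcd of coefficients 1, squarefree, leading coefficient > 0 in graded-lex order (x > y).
2*x^2 + 3*x*y + 3*y^2 - y - 3

(a) The degree is 2 — a generic line meets the curve in up to 2 points.
(b) Solving for integer coefficients yields p as stated.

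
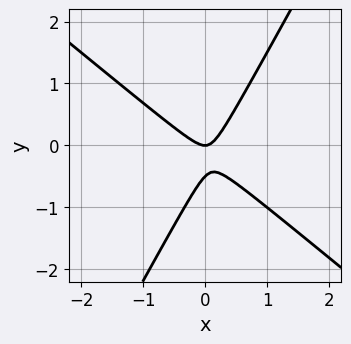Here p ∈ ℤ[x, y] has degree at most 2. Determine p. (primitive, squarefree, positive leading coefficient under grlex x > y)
3*x^2 + 2*x*y - 2*y^2 - y

1. Degree: a generic line meets the curve in up to 2 points, so deg p = 2.
2. Reading off the gridlines: it crosses the y-axis at the gridline y = 0; it meets the x-axis at x = 0 (among the integer gridlines).
3. Solving for integer coefficients yields p as stated.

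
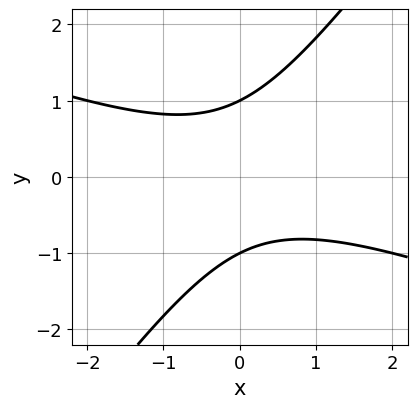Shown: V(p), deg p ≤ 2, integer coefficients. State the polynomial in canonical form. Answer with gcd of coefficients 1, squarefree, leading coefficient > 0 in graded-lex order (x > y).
x^2 + 2*x*y - 2*y^2 + 2

The degree is 2 — the shape is more complex than any degree-1 curve.
From the visible intercepts: among the integer gridlines, it crosses the y-axis at y ∈ {-1, 1}; no x-intercept at any integer in the box.
Together with the visible shape, these determine p as stated.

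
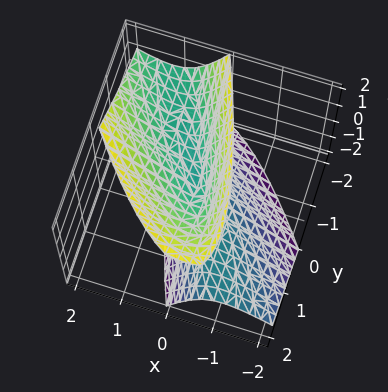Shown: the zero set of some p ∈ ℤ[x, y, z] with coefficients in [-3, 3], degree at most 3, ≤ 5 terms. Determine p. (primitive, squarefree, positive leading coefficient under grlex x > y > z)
I count 2 distinct pieces. Treating them together as one polynomial.
Degree: the shape is more complex than any degree-1 surface, so deg p = 2.
Observable constraints: one y-axis crossing is at y = 0; it crosses the x-axis at the gridline x = 0.
Fitting integer coefficients to these (and the overall shape) gives p.

3*x^2 + 3*x*y - 2*x*z + y^2 - z^2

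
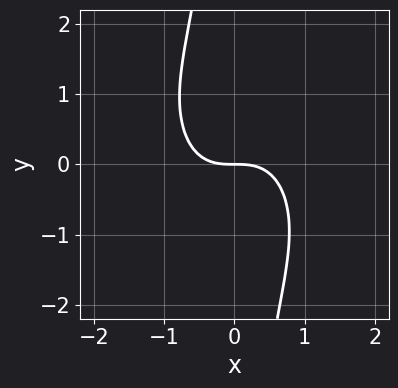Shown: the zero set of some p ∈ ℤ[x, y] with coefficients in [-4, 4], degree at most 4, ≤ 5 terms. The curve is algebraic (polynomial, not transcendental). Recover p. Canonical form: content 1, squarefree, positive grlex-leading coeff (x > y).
(a) deg p = 3. The shape is more complex than any degree-2 curve.
(b) Against the integer gridlines: it meets the y-axis at y = 0 (among the integer gridlines); it crosses the x-axis at the gridline x = 0.
(c) These observations pin down the coefficients.

3*x^3 + 2*x*y^2 + 3*y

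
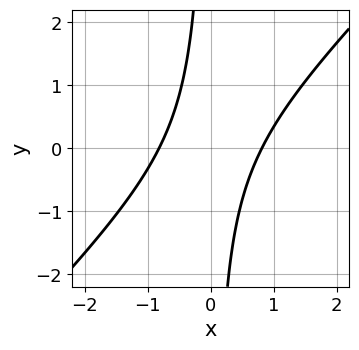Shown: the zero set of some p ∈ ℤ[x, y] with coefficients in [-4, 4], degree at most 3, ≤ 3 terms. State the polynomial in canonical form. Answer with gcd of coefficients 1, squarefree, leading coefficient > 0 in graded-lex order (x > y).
(a) deg p = 2.
(b) Checking where it meets the axes: no y-intercept at any integer in the box.
(c) The integer polynomial consistent with all of this is the stated p.

3*x^2 - 3*x*y - 2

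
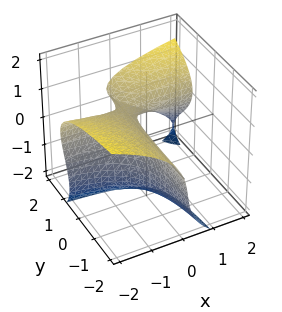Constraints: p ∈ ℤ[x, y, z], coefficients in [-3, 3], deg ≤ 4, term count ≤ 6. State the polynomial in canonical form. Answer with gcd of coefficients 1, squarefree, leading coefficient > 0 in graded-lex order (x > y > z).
First, degree: no degree-2 surface has this shape, so deg p = 3.
Next, reading off the gridlines: the visible y-axis segment lies entirely on the surface; one x-axis crossing is at x = 0; among the integer gridlines, it crosses the z-axis at z ∈ {-2, 0}.
Finally, putting this together gives p.

z^3 - 2*x*y - y*z + 2*z^2 + 2*x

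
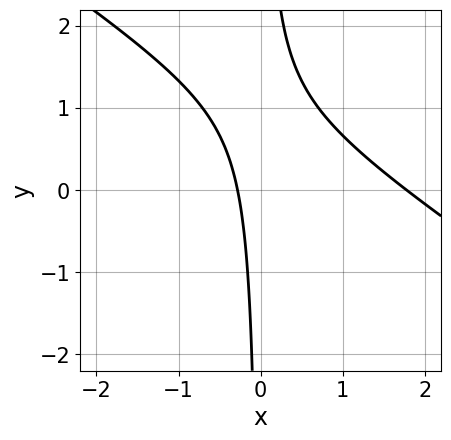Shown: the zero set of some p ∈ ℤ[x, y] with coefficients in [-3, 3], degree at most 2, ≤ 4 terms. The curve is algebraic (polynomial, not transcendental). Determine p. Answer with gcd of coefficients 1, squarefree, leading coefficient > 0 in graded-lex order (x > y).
2*x^2 + 3*x*y - 3*x - 1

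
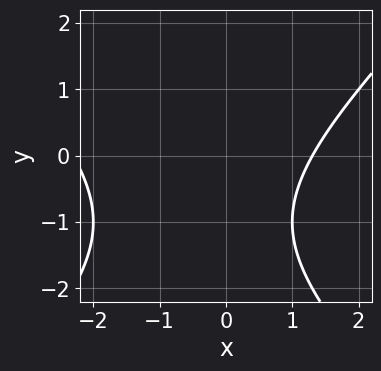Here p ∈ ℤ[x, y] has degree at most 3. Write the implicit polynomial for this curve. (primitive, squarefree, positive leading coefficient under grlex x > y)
x^2 - y^2 + x - 2*y - 3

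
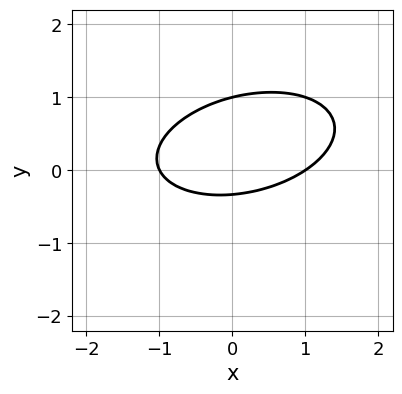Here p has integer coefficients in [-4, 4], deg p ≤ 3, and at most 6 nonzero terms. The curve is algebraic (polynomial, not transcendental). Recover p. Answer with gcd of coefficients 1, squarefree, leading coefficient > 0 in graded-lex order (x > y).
First, the degree is 2 — no degree-1 curve has this shape.
Next, observable constraints: it crosses the y-axis at the gridline y = 1; the x-axis gridline crossings are at x ∈ {-1, 1}.
Finally, these observations pin down the coefficients.

x^2 - x*y + 3*y^2 - 2*y - 1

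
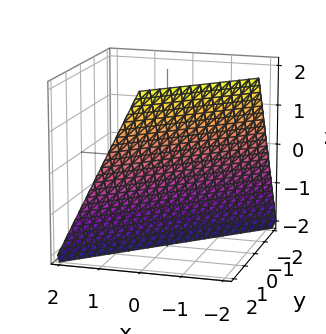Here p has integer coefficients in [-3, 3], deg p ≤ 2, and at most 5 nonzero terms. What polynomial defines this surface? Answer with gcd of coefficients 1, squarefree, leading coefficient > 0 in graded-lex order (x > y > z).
2*x - 2*y + z + 2

1. The degree is 1 — every cross-section is a straight line — this is a plane.
2. Reading off the gridlines: one y-axis crossing is at y = 1; it meets the z-axis at z = -2 (among the integer gridlines).
3. These observations pin down the coefficients.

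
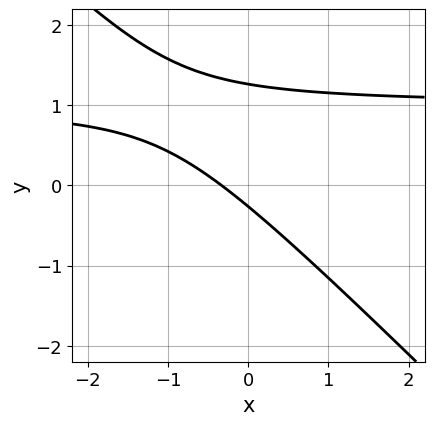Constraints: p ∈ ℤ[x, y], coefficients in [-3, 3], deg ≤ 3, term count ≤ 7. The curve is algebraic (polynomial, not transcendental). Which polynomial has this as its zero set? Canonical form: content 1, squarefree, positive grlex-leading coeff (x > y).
3*x*y + 3*y^2 - 3*x - 3*y - 1

(a) Degree: the shape is more complex than any degree-1 curve, so deg p = 2.
(b) Matching integer coefficients to the picture gives p.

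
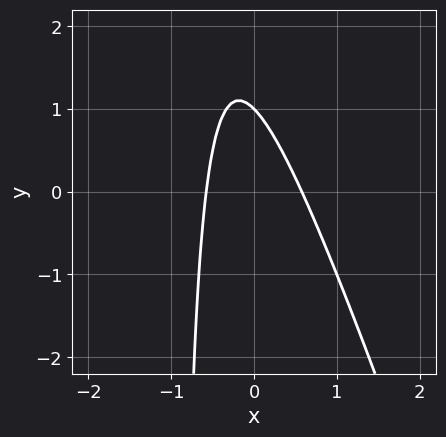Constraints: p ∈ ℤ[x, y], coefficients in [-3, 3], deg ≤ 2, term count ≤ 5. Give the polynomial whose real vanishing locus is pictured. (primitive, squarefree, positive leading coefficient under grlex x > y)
1. The degree is 2 — a generic line meets the curve in up to 2 points.
2. Against the integer gridlines: it crosses the y-axis at the gridline y = 1.
3. Putting this together gives p.

3*x^2 + x*y + y - 1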